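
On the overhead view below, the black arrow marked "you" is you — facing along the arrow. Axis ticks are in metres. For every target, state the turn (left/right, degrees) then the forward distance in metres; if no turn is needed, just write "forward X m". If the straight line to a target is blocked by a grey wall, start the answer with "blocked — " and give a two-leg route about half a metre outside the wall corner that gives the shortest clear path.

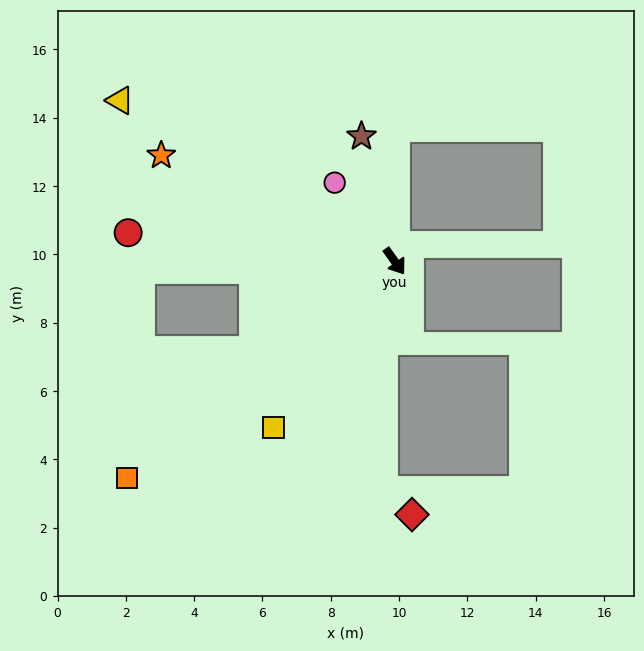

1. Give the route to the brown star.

turn left 159°, forward 3.8 m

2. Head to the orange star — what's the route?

turn right 150°, forward 7.5 m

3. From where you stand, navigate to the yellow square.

turn right 72°, forward 6.0 m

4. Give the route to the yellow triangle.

turn right 156°, forward 9.3 m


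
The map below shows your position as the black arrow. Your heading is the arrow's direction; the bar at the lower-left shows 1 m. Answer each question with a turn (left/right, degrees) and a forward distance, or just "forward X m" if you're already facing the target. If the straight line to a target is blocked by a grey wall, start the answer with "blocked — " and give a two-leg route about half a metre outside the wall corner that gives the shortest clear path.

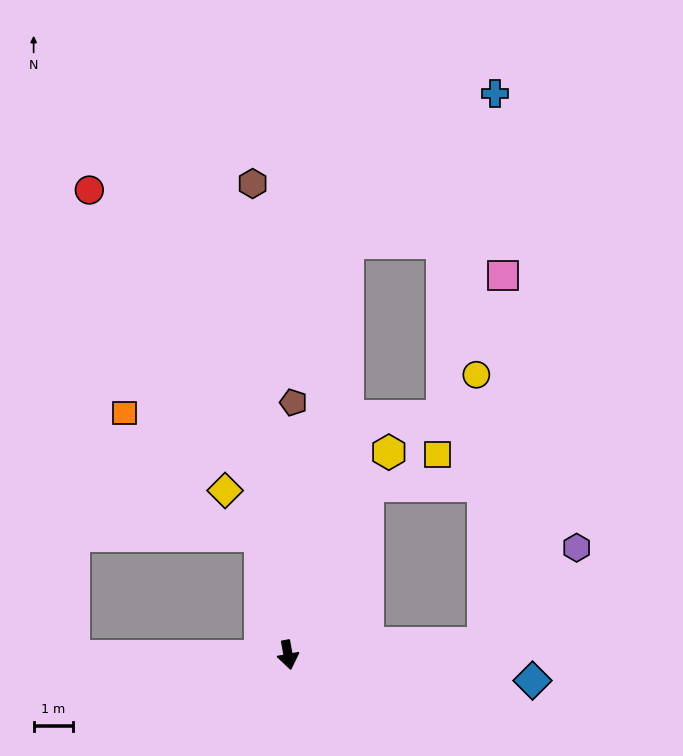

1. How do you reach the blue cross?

blocked — turn left 162°, forward 10.6 m, then turn right 37°, forward 5.4 m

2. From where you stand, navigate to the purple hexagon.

blocked — turn left 83°, forward 5.0 m, then turn left 42°, forward 3.4 m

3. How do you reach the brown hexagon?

turn left 174°, forward 12.1 m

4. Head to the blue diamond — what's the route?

turn left 74°, forward 6.3 m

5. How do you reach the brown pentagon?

turn left 168°, forward 6.4 m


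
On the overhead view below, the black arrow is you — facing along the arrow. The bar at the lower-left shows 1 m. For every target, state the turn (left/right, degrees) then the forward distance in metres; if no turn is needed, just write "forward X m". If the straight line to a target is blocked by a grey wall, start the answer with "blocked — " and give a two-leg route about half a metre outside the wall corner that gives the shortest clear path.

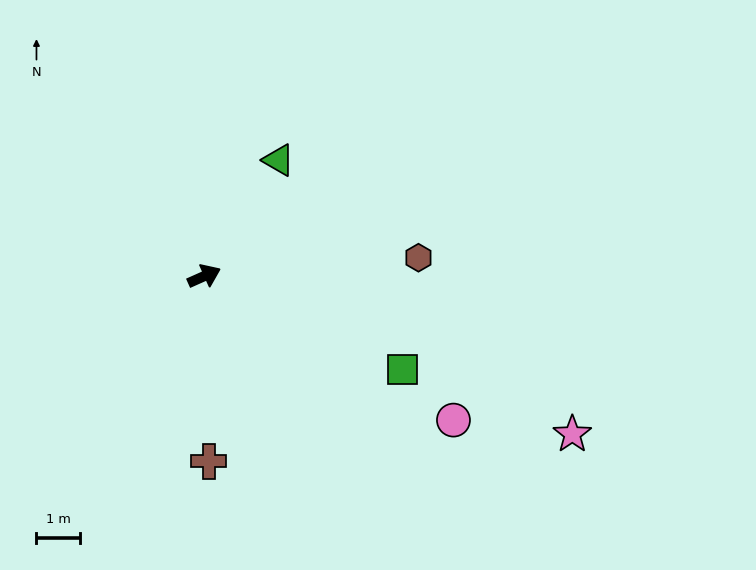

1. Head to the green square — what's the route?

turn right 49°, forward 5.0 m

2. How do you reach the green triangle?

turn left 33°, forward 3.2 m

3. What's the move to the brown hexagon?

turn right 19°, forward 4.9 m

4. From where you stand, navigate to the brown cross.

turn right 113°, forward 4.2 m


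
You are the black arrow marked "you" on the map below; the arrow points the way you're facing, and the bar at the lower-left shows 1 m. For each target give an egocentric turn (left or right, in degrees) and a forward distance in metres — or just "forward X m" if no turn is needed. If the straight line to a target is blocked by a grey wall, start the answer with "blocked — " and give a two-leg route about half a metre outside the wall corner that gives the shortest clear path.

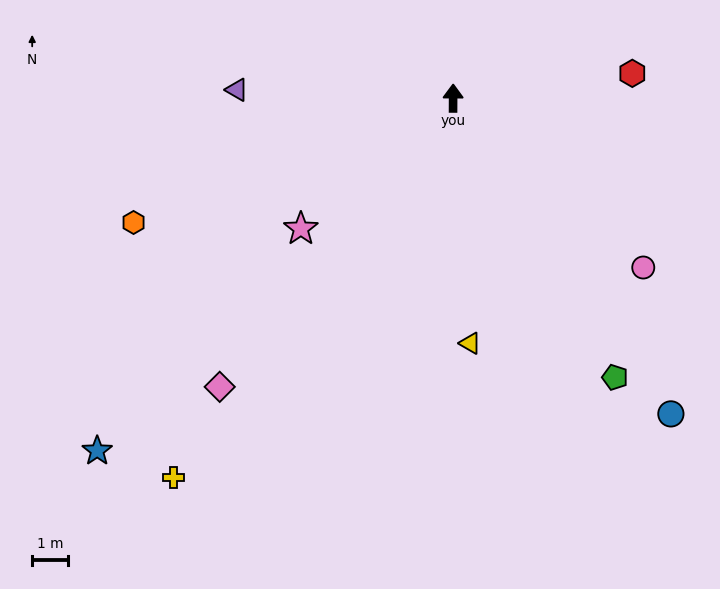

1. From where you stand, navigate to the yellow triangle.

turn right 176°, forward 6.9 m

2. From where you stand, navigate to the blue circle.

turn right 145°, forward 10.8 m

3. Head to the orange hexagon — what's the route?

turn left 112°, forward 9.7 m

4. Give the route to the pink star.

turn left 131°, forward 5.7 m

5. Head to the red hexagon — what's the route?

turn right 82°, forward 5.1 m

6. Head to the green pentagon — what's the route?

turn right 150°, forward 9.1 m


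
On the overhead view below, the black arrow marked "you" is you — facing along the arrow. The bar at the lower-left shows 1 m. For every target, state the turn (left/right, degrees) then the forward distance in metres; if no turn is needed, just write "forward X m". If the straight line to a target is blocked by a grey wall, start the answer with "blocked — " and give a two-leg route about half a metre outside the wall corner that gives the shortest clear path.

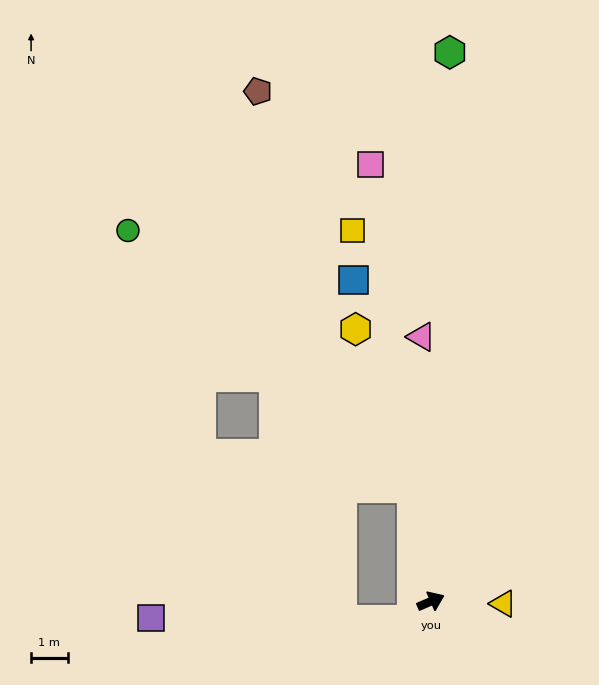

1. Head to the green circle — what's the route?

blocked — turn left 76°, forward 3.1 m, then turn left 38°, forward 10.5 m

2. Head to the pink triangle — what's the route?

turn left 69°, forward 7.2 m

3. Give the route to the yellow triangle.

turn right 25°, forward 2.0 m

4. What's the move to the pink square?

turn left 74°, forward 12.0 m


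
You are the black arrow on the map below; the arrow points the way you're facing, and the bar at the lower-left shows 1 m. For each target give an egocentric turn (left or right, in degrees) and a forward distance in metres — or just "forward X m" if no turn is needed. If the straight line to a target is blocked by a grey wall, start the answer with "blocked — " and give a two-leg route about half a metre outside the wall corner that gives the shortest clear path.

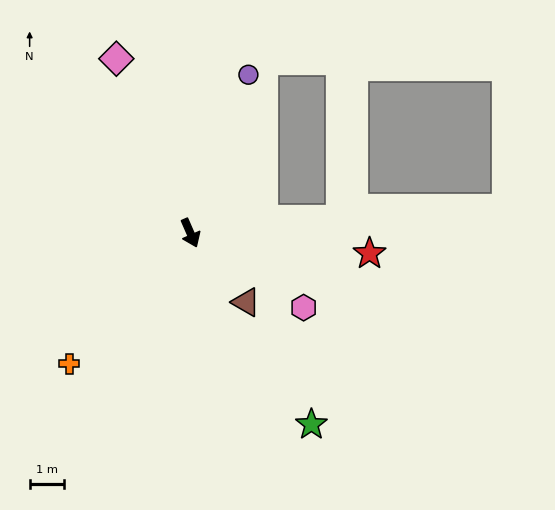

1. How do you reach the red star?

turn left 60°, forward 5.3 m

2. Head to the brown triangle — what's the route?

turn left 15°, forward 2.6 m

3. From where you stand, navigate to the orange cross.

turn right 66°, forward 5.2 m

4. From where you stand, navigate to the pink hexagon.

turn left 33°, forward 4.0 m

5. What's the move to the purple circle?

turn left 136°, forward 4.9 m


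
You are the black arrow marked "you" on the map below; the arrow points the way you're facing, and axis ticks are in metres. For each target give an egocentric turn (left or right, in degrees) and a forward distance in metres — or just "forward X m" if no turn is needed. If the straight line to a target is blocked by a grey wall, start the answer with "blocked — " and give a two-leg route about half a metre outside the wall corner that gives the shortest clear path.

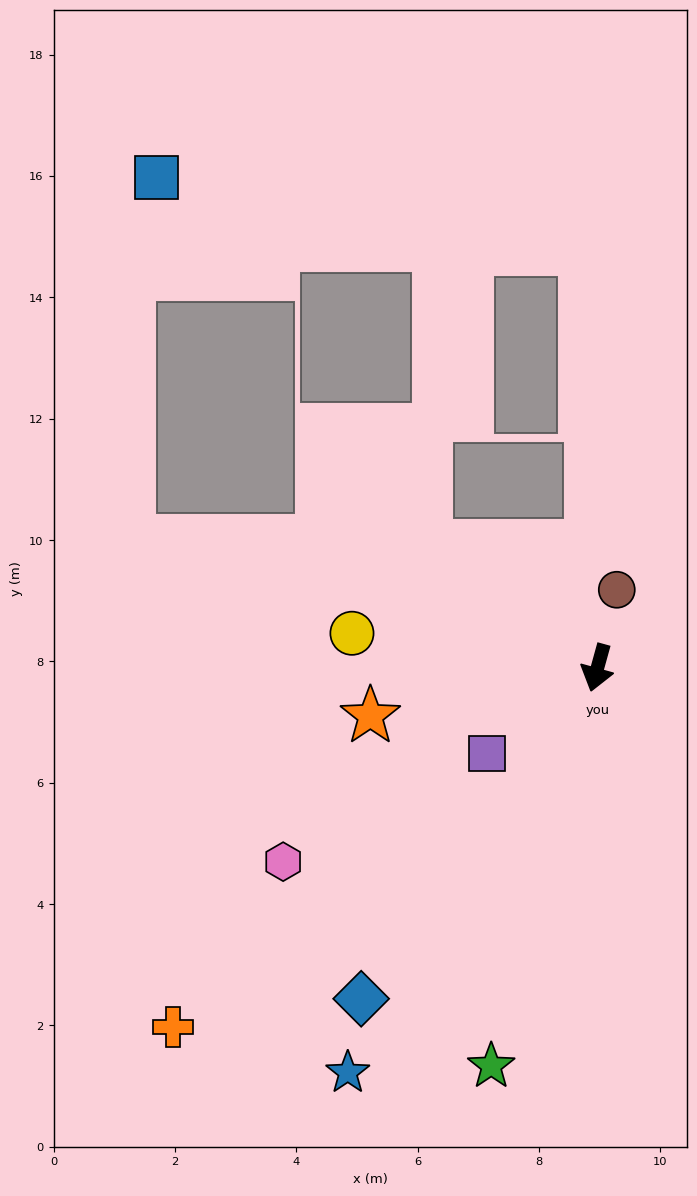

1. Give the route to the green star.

forward 6.8 m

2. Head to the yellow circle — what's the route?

turn right 83°, forward 4.1 m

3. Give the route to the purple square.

turn right 37°, forward 2.3 m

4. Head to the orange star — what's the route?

turn right 63°, forward 3.8 m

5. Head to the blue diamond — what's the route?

turn right 20°, forward 6.7 m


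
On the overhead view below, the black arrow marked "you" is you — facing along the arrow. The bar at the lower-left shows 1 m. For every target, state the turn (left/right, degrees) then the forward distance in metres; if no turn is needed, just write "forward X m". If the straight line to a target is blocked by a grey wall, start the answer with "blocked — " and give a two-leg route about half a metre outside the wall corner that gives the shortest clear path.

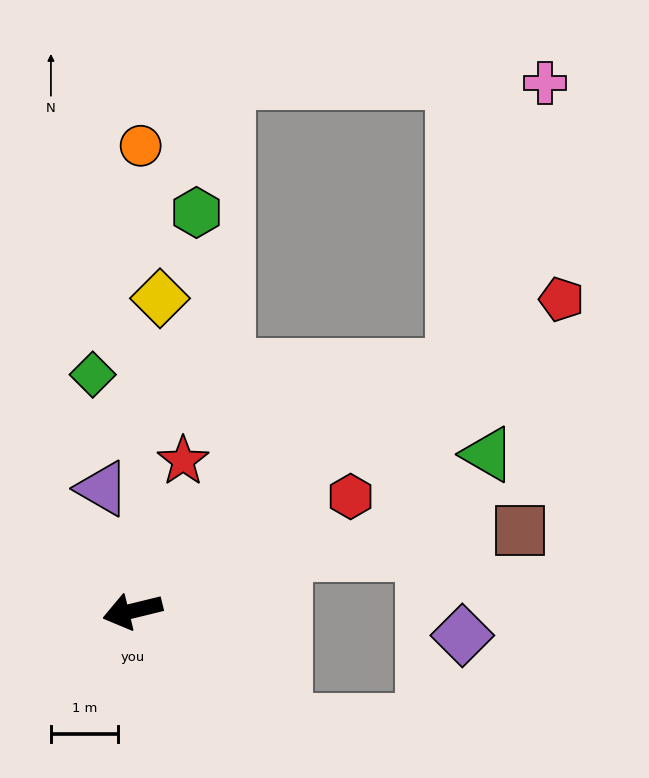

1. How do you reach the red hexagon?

turn right 166°, forward 3.7 m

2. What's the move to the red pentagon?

turn right 158°, forward 7.9 m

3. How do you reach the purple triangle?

turn right 90°, forward 1.9 m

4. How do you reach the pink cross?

blocked — turn right 157°, forward 6.0 m, then turn left 36°, forward 4.4 m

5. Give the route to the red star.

turn right 122°, forward 2.3 m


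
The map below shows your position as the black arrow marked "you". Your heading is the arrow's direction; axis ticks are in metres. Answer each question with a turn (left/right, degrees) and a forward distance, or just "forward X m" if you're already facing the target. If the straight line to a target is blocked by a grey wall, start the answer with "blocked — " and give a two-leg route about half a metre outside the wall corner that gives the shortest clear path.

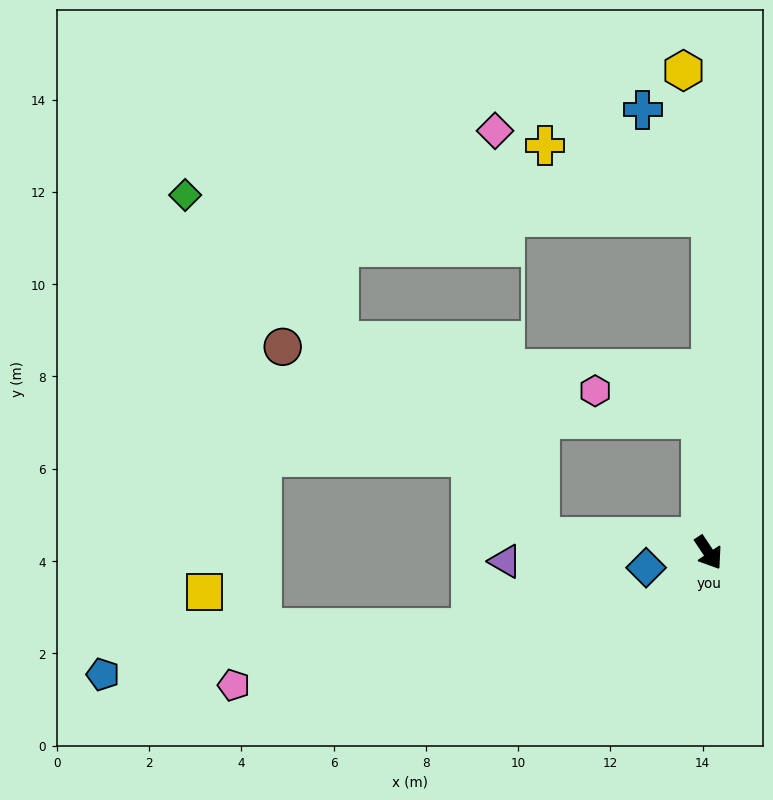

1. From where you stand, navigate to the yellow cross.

blocked — turn left 146°, forward 7.3 m, then turn left 67°, forward 3.9 m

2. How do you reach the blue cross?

blocked — turn left 146°, forward 7.3 m, then turn left 33°, forward 2.7 m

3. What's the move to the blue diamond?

turn right 110°, forward 1.4 m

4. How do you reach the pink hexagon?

blocked — turn left 150°, forward 2.9 m, then turn left 71°, forward 2.4 m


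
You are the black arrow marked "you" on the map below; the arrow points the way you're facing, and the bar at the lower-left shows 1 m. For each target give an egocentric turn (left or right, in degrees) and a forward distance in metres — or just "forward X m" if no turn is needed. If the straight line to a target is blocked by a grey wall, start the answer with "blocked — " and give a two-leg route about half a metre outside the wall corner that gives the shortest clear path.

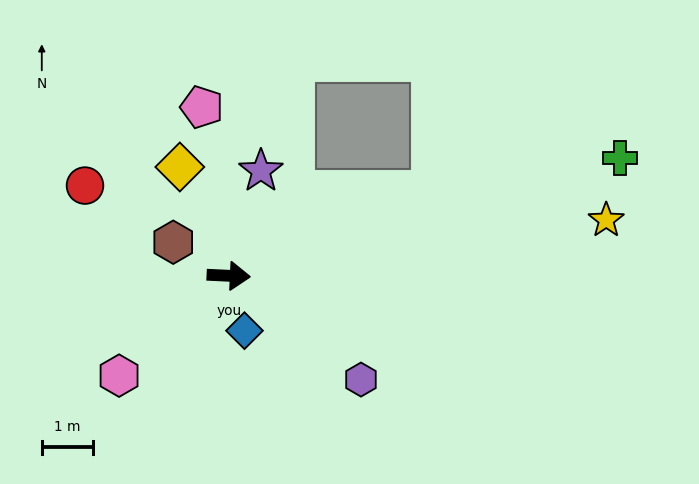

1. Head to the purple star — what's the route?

turn left 76°, forward 2.1 m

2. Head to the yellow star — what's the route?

turn left 11°, forward 7.4 m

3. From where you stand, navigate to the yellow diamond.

turn left 117°, forward 2.3 m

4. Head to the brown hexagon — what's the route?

turn left 152°, forward 1.3 m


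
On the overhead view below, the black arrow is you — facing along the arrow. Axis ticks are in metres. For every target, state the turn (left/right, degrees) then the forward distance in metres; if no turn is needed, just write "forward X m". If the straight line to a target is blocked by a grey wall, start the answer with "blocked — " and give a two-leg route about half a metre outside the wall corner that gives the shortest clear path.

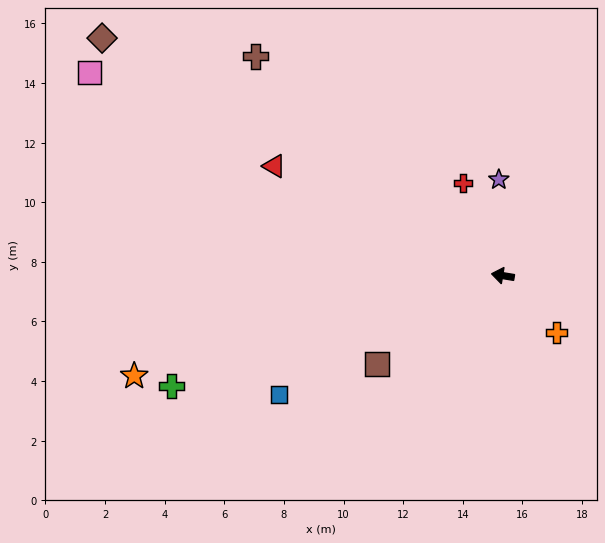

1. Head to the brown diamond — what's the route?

turn right 21°, forward 15.6 m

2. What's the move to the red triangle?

turn right 16°, forward 8.5 m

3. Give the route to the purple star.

turn right 78°, forward 3.2 m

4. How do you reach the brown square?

turn left 44°, forward 5.2 m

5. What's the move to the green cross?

turn left 28°, forward 11.7 m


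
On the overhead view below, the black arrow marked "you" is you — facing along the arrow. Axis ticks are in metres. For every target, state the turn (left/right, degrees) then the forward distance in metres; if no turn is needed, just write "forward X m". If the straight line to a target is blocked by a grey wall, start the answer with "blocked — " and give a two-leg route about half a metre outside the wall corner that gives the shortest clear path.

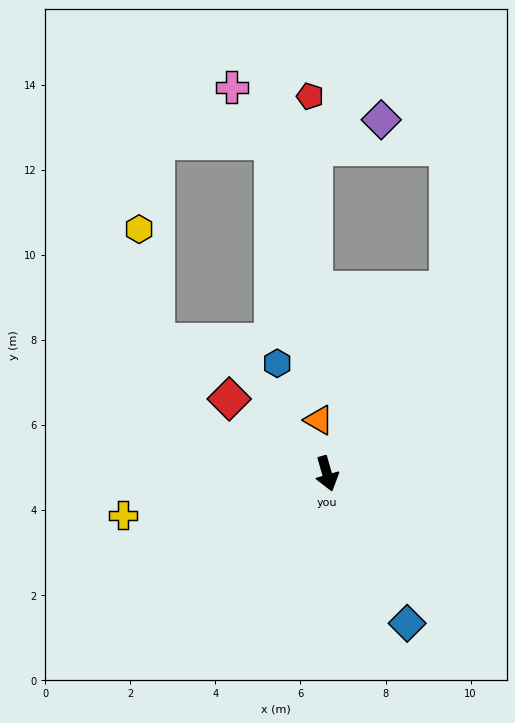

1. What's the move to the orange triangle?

turn left 173°, forward 1.3 m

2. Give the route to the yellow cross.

turn right 94°, forward 4.9 m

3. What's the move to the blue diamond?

turn left 12°, forward 4.0 m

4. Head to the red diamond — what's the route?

turn right 143°, forward 2.9 m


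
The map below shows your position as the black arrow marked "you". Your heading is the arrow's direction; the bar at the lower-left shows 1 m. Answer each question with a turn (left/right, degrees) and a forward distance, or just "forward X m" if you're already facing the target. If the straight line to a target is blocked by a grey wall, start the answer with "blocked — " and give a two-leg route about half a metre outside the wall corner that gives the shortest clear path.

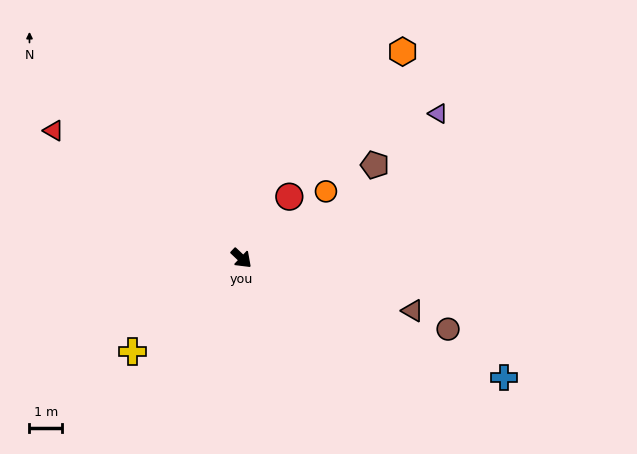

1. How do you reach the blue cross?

turn left 19°, forward 8.9 m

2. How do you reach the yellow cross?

turn right 96°, forward 4.4 m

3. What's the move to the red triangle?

turn right 171°, forward 7.0 m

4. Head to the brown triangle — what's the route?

turn left 26°, forward 5.5 m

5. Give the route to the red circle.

turn left 96°, forward 2.4 m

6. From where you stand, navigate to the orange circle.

turn left 82°, forward 3.3 m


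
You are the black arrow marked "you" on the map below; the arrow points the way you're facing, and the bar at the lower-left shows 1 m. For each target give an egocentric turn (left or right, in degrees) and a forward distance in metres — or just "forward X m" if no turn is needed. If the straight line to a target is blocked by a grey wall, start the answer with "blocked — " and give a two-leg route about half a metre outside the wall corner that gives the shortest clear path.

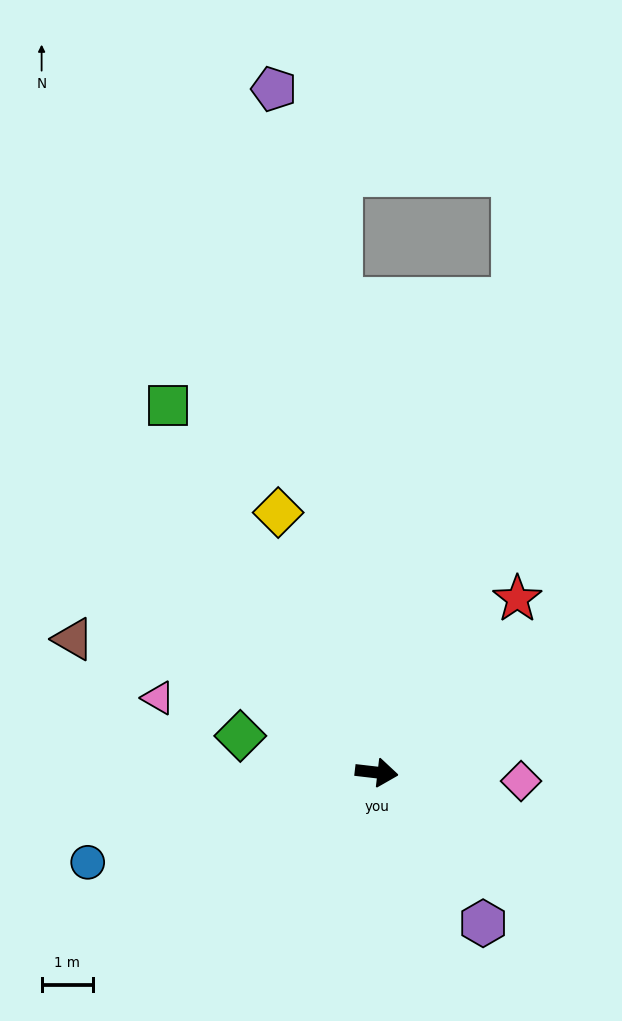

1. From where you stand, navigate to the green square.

turn left 126°, forward 8.2 m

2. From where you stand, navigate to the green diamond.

turn left 172°, forward 2.8 m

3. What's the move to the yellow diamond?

turn left 117°, forward 5.4 m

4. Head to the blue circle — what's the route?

turn right 156°, forward 5.9 m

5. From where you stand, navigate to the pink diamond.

turn left 3°, forward 2.8 m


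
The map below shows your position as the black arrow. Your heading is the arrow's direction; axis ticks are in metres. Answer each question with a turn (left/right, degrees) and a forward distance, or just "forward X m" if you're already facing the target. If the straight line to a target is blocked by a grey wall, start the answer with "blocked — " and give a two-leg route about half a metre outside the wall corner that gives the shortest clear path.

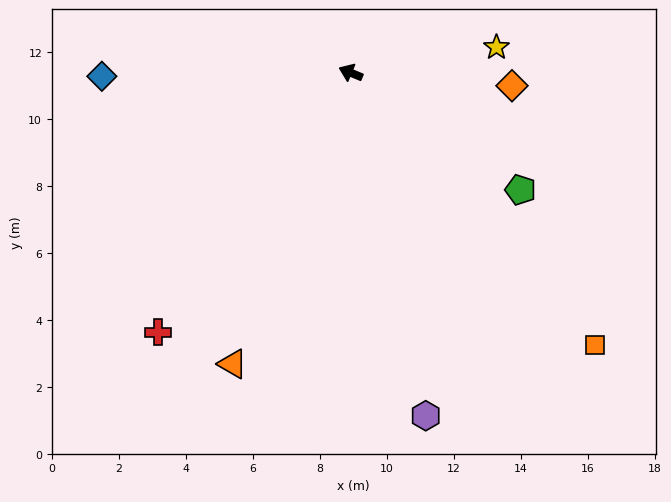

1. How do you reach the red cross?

turn left 76°, forward 9.6 m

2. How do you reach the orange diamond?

turn right 162°, forward 4.8 m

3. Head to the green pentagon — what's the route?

turn left 168°, forward 6.2 m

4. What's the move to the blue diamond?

turn left 23°, forward 7.4 m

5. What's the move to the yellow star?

turn right 148°, forward 4.4 m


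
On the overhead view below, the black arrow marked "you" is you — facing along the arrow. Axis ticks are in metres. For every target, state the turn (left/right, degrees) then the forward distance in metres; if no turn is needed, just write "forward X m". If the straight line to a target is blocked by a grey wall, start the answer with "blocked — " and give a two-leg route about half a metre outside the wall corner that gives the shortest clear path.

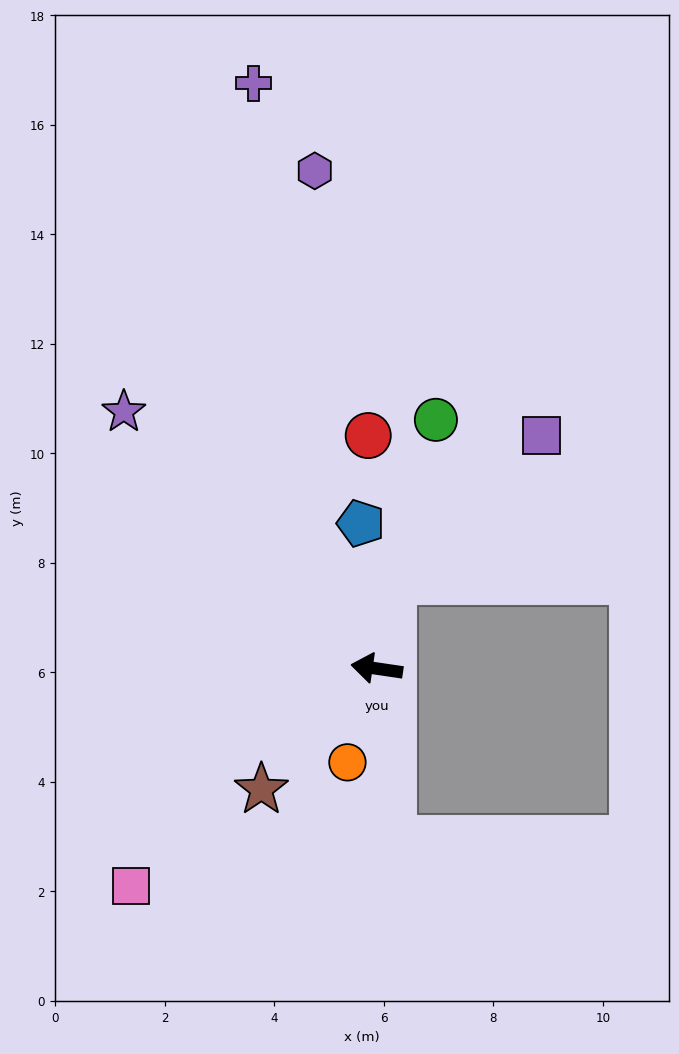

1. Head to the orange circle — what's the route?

turn left 81°, forward 1.8 m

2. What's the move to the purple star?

turn right 37°, forward 6.6 m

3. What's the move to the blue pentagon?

turn right 75°, forward 2.7 m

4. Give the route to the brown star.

turn left 55°, forward 3.1 m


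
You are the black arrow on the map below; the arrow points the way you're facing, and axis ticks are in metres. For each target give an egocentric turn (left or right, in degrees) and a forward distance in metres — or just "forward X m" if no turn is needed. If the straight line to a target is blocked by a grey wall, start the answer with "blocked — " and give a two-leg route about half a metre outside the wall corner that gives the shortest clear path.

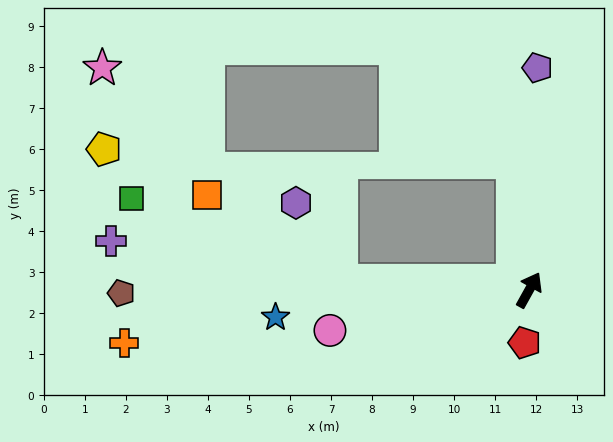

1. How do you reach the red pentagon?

turn right 156°, forward 1.3 m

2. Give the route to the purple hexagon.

blocked — turn left 117°, forward 4.6 m, then turn right 59°, forward 2.2 m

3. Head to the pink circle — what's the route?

turn left 131°, forward 5.0 m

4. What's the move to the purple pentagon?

turn left 27°, forward 5.4 m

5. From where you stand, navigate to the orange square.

blocked — turn left 117°, forward 4.6 m, then turn right 31°, forward 3.9 m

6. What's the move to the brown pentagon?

turn left 120°, forward 9.9 m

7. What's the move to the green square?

blocked — turn left 117°, forward 4.6 m, then turn right 20°, forward 5.5 m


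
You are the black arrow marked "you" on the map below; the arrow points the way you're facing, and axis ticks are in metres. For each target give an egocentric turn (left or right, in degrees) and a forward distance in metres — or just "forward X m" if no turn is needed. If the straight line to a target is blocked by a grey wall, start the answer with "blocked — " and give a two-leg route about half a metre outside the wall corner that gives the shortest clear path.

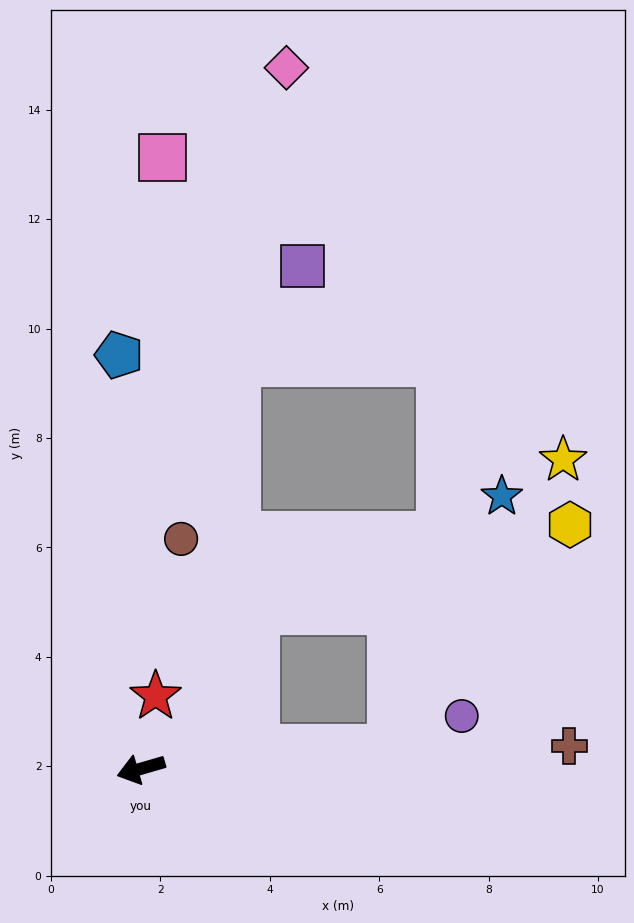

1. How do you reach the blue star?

blocked — turn left 169°, forward 4.6 m, then turn left 61°, forward 5.0 m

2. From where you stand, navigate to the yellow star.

blocked — turn left 169°, forward 4.6 m, then turn left 54°, forward 6.1 m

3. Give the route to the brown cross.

turn left 167°, forward 7.8 m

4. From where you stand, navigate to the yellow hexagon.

blocked — turn left 169°, forward 4.6 m, then turn left 46°, forward 5.2 m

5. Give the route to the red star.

turn right 118°, forward 1.4 m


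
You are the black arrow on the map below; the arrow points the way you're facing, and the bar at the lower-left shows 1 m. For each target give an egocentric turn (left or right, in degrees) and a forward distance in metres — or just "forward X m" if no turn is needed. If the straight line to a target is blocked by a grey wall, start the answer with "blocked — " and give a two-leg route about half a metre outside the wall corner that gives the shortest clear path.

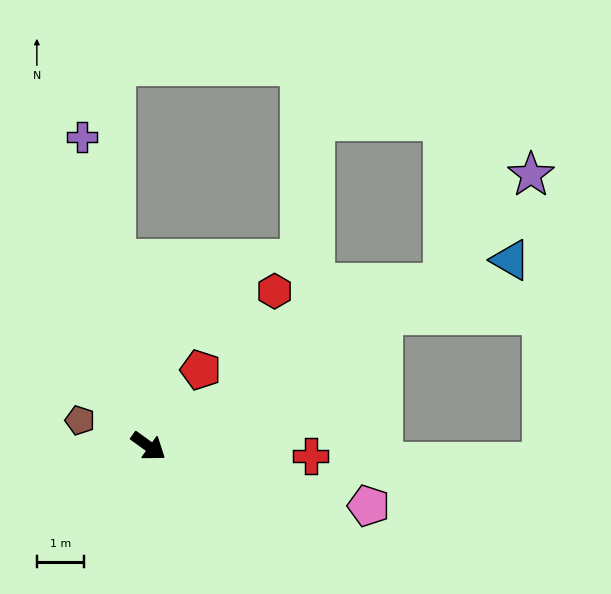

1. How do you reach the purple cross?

turn left 138°, forward 6.8 m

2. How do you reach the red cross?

turn left 32°, forward 3.5 m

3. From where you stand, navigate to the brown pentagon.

turn right 165°, forward 1.6 m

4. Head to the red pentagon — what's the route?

turn left 91°, forward 2.0 m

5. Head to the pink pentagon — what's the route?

turn left 21°, forward 4.9 m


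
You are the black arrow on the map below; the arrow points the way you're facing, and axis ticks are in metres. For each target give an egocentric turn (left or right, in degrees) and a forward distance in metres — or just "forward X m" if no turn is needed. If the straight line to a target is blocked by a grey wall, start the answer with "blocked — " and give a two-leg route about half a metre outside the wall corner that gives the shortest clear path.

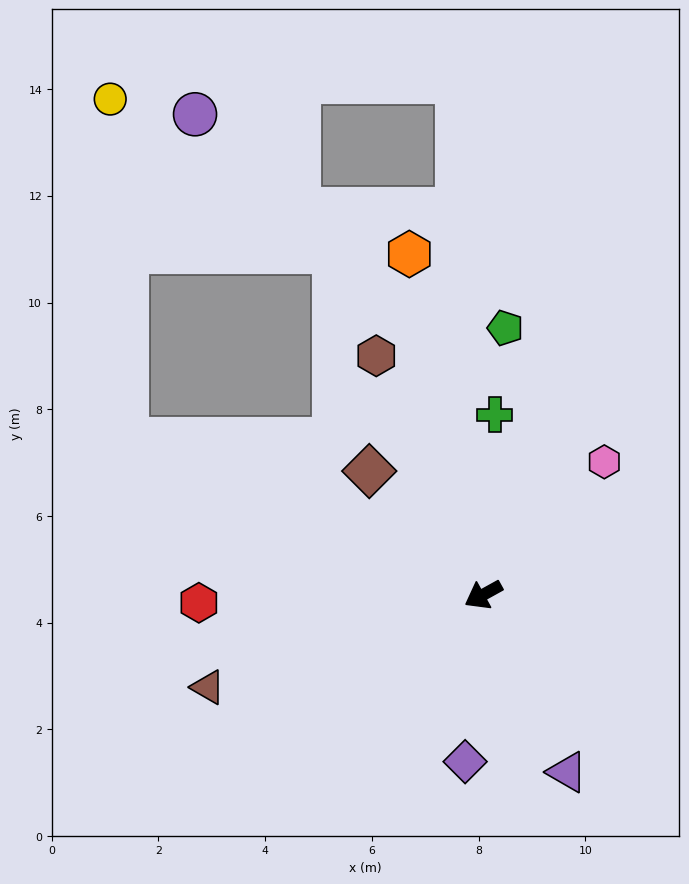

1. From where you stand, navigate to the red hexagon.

turn right 27°, forward 5.3 m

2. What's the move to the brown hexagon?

turn right 95°, forward 4.9 m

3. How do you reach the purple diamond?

turn left 55°, forward 3.1 m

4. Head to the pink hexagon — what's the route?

turn right 161°, forward 3.4 m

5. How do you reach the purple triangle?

turn left 86°, forward 3.7 m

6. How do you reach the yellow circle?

blocked — turn right 52°, forward 7.3 m, then turn right 64°, forward 6.4 m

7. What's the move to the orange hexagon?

turn right 107°, forward 6.5 m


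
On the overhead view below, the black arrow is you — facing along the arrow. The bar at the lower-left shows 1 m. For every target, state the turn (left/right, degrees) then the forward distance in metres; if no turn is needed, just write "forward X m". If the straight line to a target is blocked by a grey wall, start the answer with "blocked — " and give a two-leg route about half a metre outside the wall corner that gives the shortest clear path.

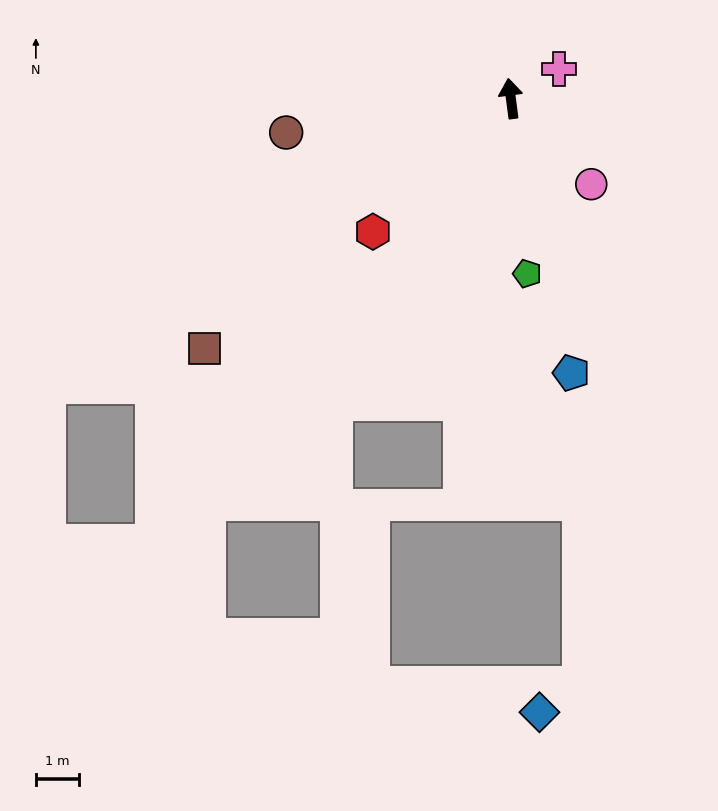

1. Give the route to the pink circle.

turn right 144°, forward 2.7 m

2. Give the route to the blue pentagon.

turn right 175°, forward 6.6 m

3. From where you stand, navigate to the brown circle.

turn left 91°, forward 5.3 m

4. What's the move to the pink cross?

turn right 66°, forward 1.3 m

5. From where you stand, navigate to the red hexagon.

turn left 127°, forward 4.5 m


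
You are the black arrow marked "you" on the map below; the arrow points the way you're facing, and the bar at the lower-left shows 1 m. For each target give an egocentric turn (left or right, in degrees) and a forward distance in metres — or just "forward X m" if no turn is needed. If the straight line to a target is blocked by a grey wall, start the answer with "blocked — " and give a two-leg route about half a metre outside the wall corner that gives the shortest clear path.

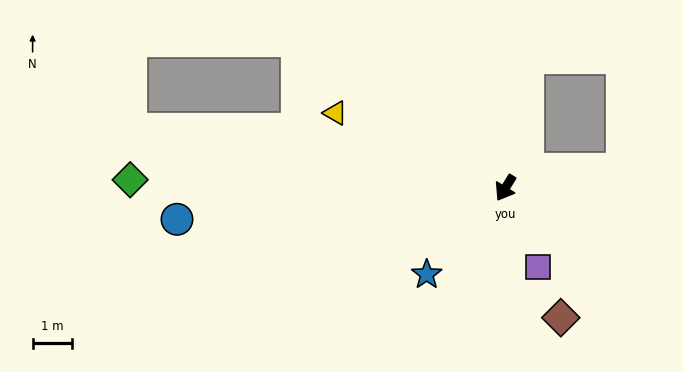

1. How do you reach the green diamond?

turn right 60°, forward 9.6 m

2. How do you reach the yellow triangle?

turn right 82°, forward 4.8 m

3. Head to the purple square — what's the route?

turn left 54°, forward 2.2 m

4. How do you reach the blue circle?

turn right 53°, forward 8.5 m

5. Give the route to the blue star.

turn right 11°, forward 3.0 m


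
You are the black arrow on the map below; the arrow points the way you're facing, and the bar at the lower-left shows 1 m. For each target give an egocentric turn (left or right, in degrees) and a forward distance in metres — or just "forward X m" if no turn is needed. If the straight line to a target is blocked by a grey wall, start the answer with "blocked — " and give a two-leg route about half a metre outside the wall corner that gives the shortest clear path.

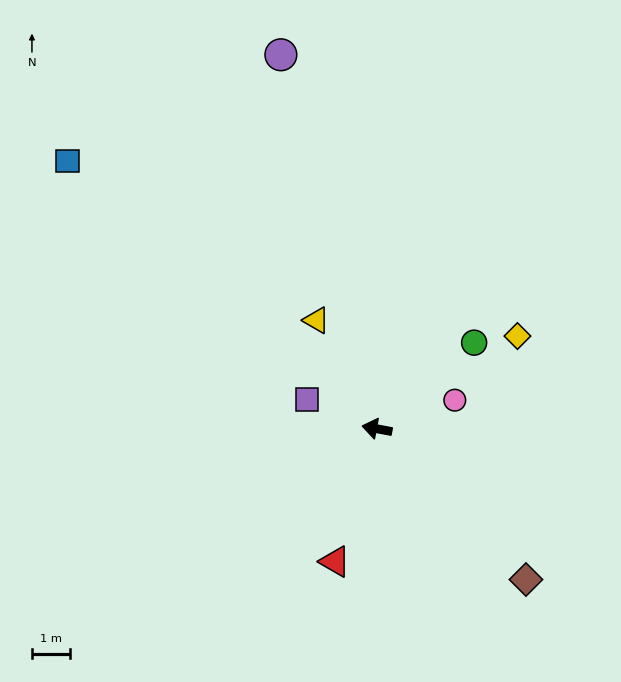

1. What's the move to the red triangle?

turn left 83°, forward 3.7 m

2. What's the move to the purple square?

turn right 12°, forward 2.0 m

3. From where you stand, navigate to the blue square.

turn right 30°, forward 10.8 m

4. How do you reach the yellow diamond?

turn right 136°, forward 4.4 m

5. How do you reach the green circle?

turn right 128°, forward 3.4 m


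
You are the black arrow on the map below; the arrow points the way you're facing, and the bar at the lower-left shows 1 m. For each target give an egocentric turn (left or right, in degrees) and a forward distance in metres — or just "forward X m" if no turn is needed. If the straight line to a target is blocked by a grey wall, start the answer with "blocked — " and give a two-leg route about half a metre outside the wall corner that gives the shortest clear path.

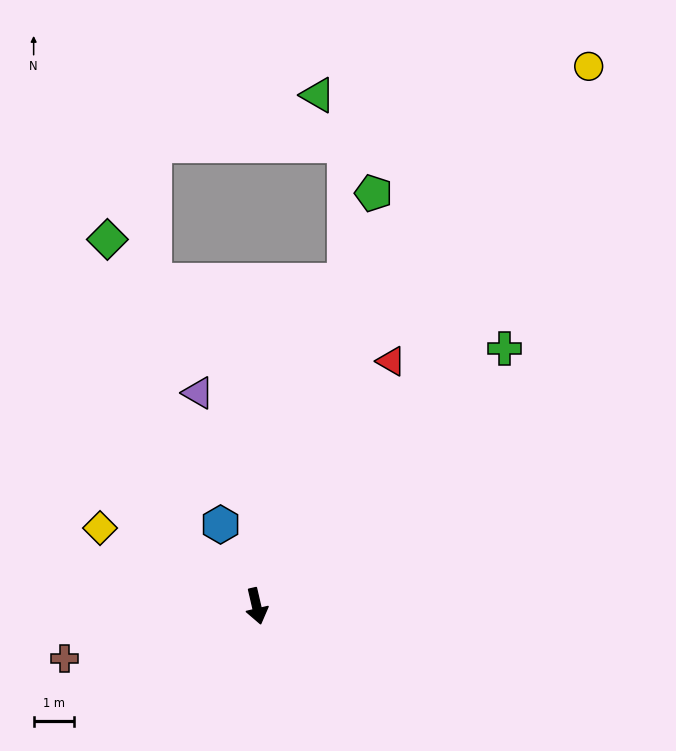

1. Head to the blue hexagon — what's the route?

turn right 169°, forward 2.2 m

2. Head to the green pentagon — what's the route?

turn left 151°, forward 10.5 m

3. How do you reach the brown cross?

turn right 88°, forward 4.9 m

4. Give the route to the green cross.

turn left 123°, forward 8.8 m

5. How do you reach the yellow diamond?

turn right 130°, forward 4.3 m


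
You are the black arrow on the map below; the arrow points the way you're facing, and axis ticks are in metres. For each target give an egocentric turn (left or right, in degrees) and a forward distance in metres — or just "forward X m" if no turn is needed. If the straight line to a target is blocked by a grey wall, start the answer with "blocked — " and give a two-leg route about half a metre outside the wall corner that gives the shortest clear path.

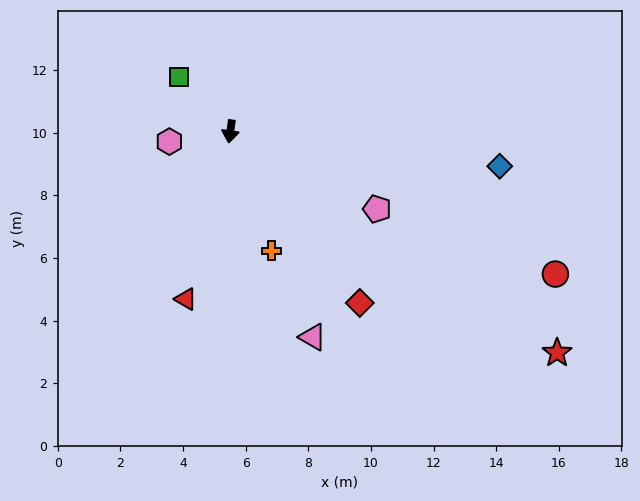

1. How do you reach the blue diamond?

turn left 91°, forward 8.7 m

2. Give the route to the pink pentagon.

turn left 70°, forward 5.3 m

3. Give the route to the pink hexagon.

turn right 73°, forward 2.0 m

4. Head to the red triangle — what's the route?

turn right 7°, forward 5.5 m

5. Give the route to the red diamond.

turn left 45°, forward 6.9 m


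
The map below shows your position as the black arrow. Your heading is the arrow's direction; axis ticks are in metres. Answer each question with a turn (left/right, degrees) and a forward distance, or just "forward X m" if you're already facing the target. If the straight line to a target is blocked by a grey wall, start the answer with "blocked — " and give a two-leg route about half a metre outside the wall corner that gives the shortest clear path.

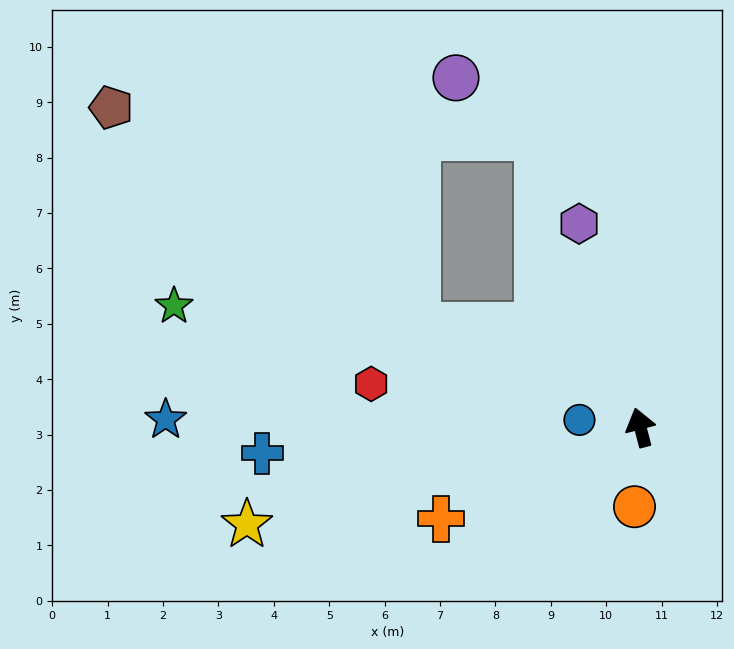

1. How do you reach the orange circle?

turn left 161°, forward 1.4 m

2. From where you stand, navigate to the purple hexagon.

turn left 2°, forward 3.8 m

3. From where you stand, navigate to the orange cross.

turn left 100°, forward 4.0 m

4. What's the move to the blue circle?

turn left 68°, forward 1.1 m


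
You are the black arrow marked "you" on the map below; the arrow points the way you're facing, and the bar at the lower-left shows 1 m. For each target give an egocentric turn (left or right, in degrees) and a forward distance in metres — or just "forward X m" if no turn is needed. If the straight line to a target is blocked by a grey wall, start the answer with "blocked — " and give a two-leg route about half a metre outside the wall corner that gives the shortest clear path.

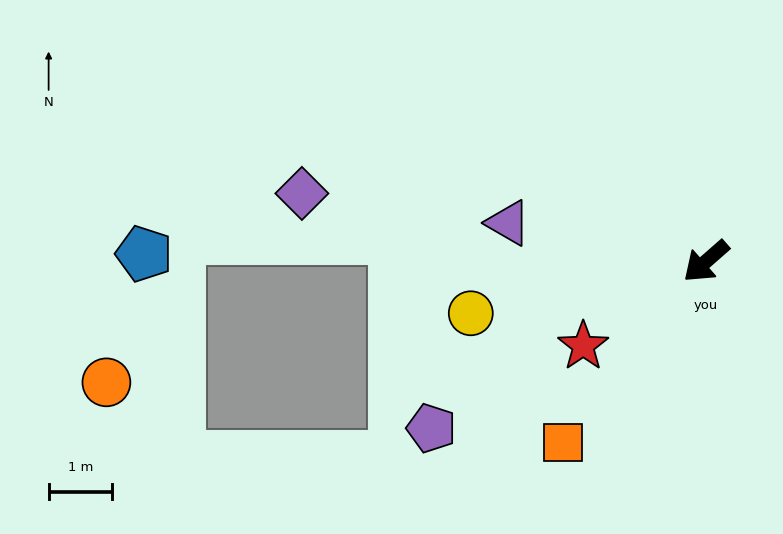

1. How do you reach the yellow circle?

turn right 29°, forward 3.8 m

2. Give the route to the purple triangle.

turn right 52°, forward 3.2 m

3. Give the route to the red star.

turn right 7°, forward 2.3 m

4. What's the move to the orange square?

turn left 10°, forward 3.6 m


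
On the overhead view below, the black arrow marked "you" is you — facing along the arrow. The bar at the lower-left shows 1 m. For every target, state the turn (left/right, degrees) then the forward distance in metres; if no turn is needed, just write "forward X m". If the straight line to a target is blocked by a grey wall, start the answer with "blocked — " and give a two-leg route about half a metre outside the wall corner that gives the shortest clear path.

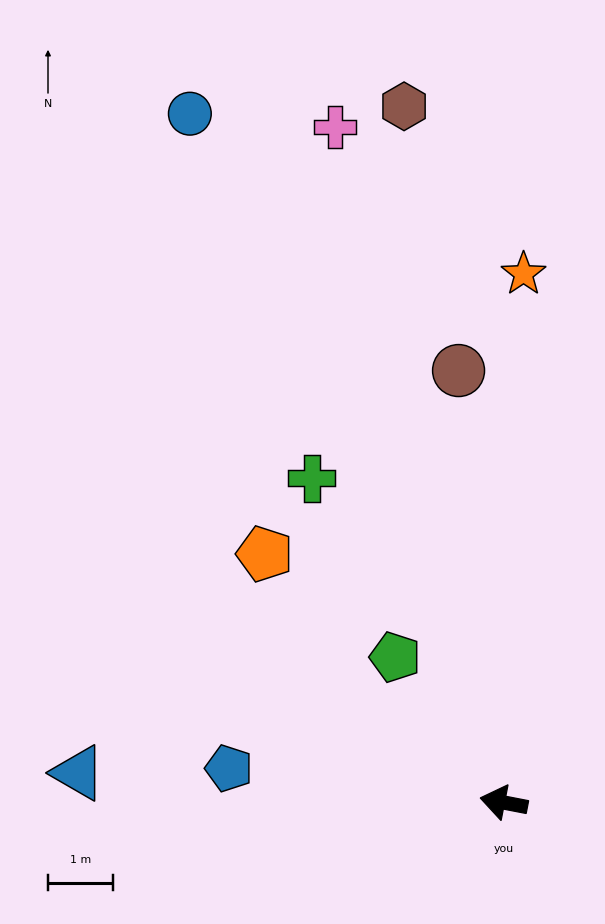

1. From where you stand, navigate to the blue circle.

turn right 55°, forward 11.6 m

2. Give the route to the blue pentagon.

turn left 4°, forward 4.2 m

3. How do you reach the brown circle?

turn right 73°, forward 6.7 m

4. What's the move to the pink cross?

turn right 65°, forward 10.7 m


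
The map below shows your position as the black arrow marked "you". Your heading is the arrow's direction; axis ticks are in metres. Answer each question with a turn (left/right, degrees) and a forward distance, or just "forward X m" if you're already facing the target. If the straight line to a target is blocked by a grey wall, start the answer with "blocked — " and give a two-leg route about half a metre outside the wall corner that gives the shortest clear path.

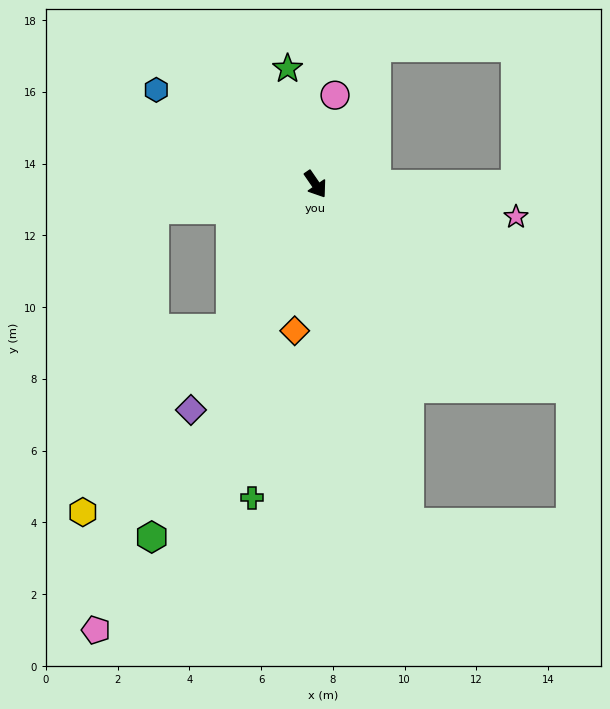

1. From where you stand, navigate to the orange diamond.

turn right 43°, forward 4.1 m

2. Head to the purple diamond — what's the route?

turn right 63°, forward 7.2 m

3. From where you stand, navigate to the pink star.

turn left 46°, forward 5.7 m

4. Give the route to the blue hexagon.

turn right 155°, forward 5.2 m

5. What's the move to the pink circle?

turn left 133°, forward 2.5 m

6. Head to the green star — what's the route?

turn left 159°, forward 3.3 m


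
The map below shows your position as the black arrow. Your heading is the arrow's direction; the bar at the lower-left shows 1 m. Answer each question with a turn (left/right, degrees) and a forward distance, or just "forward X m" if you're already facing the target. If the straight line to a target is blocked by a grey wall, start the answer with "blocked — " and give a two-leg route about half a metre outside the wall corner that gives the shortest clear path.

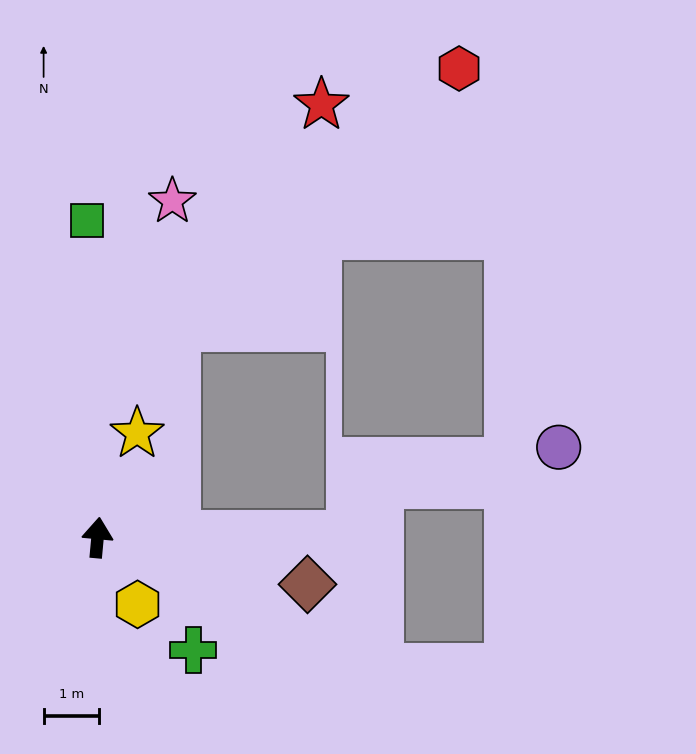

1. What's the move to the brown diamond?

turn right 97°, forward 3.9 m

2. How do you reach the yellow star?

turn right 16°, forward 2.0 m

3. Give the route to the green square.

turn left 7°, forward 5.7 m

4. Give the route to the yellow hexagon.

turn right 144°, forward 1.4 m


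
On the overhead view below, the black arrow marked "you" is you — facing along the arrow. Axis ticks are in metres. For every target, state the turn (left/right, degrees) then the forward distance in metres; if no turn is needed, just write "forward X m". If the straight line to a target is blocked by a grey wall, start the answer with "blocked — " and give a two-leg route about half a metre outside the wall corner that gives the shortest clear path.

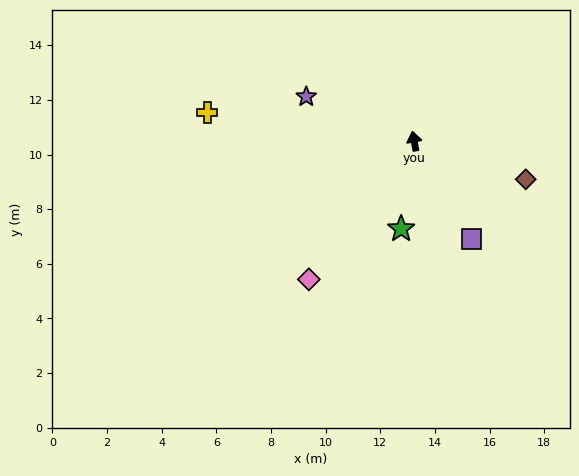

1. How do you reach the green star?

turn left 161°, forward 3.2 m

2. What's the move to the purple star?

turn left 57°, forward 4.3 m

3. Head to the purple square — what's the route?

turn right 160°, forward 4.1 m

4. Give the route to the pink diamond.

turn left 132°, forward 6.4 m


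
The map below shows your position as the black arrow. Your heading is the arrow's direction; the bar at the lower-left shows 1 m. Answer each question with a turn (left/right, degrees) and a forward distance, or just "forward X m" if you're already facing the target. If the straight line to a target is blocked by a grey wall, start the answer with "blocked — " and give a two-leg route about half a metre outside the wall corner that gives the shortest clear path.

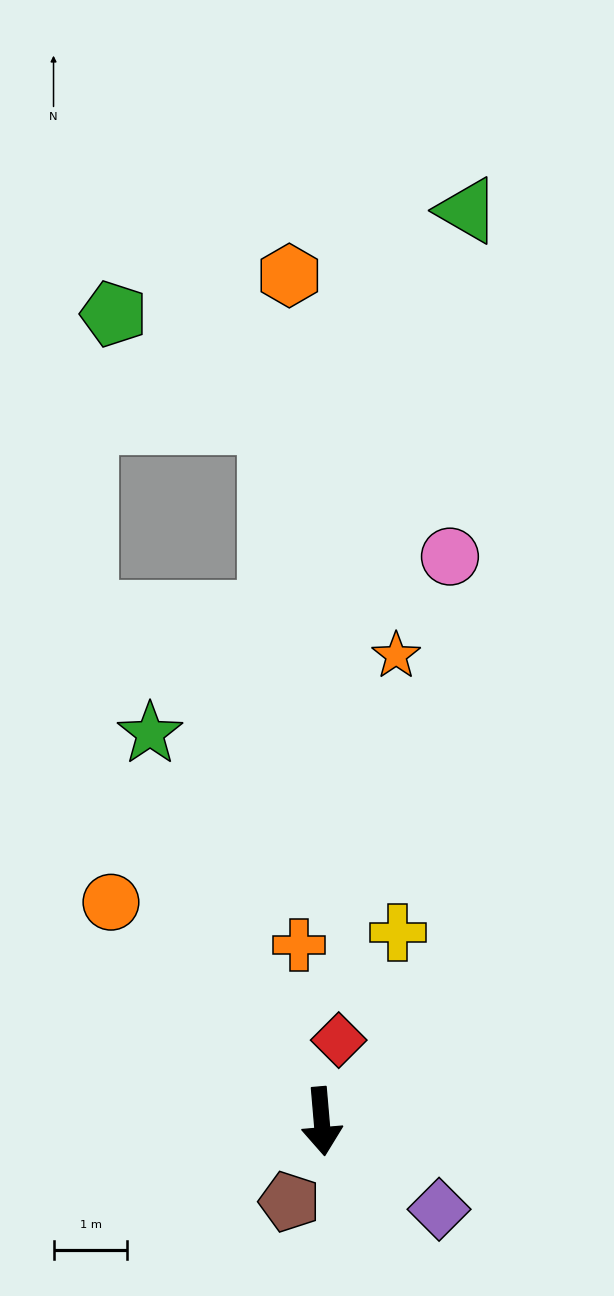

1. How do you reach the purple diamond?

turn left 48°, forward 2.0 m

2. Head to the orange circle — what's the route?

turn right 141°, forward 4.1 m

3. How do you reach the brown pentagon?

turn right 27°, forward 1.2 m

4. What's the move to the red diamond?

turn left 163°, forward 1.1 m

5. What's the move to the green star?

turn right 161°, forward 5.7 m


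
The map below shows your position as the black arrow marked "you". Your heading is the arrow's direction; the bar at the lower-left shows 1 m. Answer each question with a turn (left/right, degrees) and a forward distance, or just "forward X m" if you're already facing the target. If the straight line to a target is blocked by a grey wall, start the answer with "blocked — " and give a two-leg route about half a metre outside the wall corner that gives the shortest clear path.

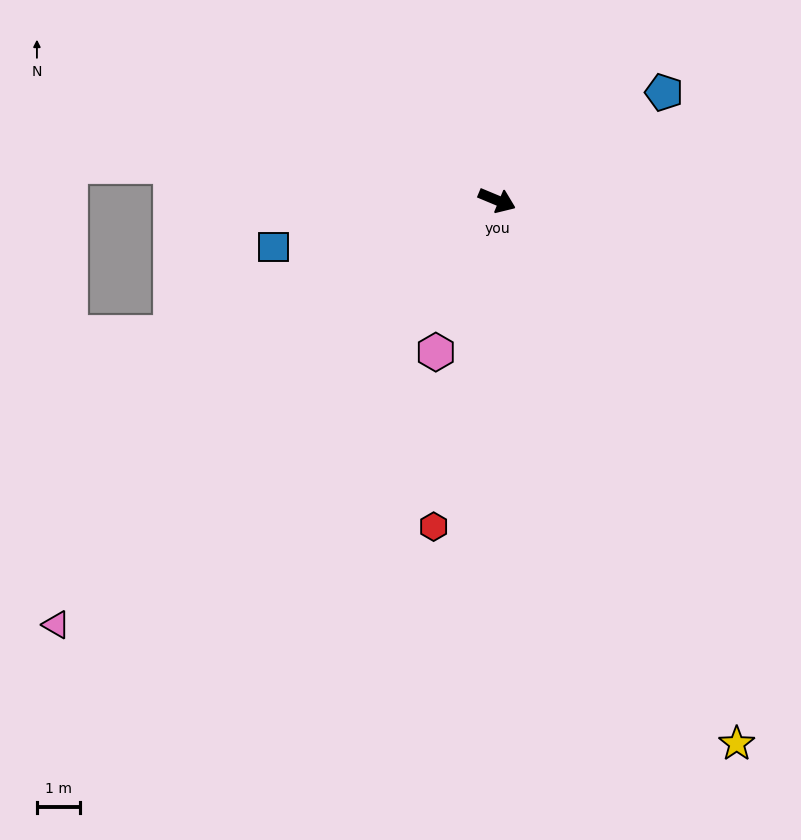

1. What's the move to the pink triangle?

turn right 113°, forward 14.3 m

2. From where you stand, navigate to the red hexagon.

turn right 78°, forward 7.8 m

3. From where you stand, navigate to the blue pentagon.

turn left 56°, forward 4.6 m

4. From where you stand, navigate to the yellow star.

turn right 44°, forward 13.8 m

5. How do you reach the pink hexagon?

turn right 89°, forward 3.8 m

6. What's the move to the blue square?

turn right 146°, forward 5.3 m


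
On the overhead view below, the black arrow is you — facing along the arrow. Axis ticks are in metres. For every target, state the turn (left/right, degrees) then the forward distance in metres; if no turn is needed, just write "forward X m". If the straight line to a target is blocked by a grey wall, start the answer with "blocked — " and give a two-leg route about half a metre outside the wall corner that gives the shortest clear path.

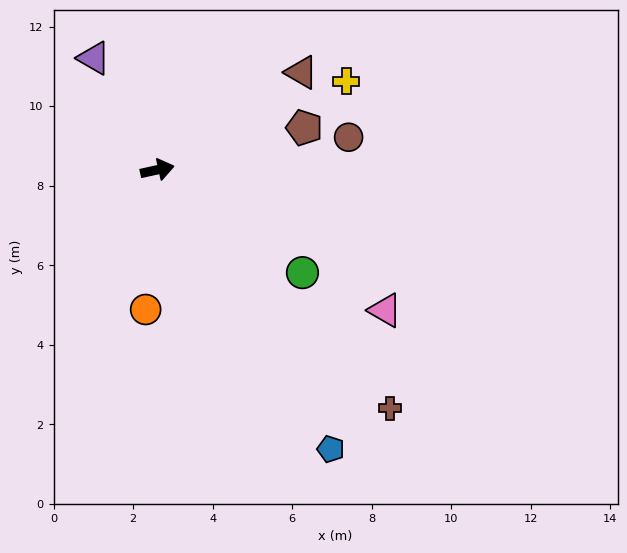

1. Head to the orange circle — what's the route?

turn right 107°, forward 3.5 m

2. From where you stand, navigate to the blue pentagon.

turn right 71°, forward 8.3 m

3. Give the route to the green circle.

turn right 48°, forward 4.5 m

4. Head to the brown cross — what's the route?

turn right 58°, forward 8.4 m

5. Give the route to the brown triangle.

turn left 22°, forward 4.4 m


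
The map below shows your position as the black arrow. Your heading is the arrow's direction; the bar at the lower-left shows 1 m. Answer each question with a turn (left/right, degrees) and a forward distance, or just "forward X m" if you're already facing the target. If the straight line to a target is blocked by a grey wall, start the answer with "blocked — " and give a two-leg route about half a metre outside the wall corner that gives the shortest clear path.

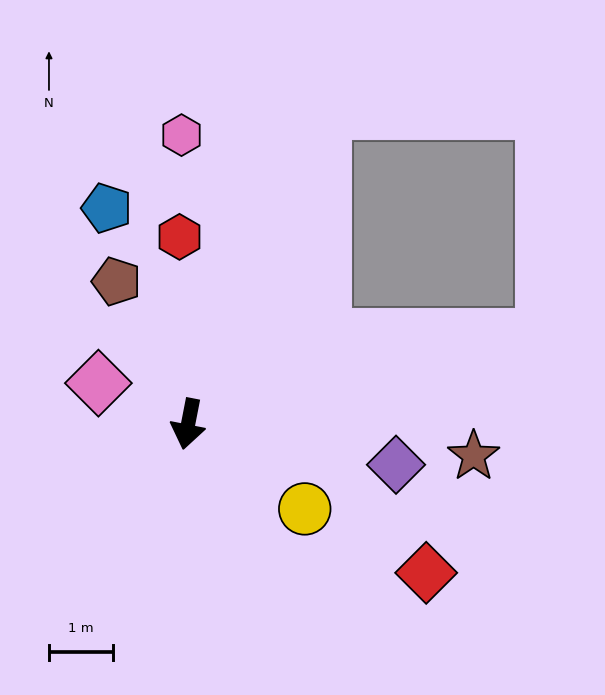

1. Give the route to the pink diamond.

turn right 103°, forward 1.5 m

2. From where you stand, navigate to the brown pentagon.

turn right 142°, forward 2.5 m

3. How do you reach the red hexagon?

turn right 166°, forward 2.9 m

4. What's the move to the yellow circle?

turn left 65°, forward 2.3 m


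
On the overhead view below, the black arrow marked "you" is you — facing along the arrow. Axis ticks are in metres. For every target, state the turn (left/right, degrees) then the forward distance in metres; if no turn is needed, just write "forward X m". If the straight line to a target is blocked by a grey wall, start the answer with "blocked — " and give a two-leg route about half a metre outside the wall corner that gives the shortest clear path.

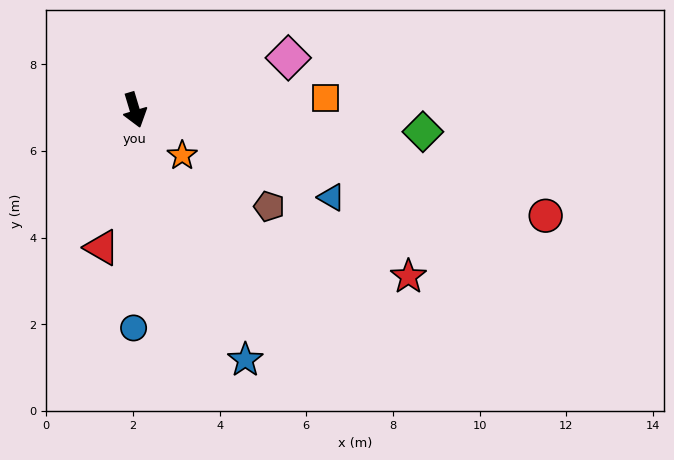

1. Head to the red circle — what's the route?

turn left 59°, forward 9.8 m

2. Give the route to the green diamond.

turn left 69°, forward 6.7 m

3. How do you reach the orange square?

turn left 77°, forward 4.4 m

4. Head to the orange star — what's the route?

turn left 29°, forward 1.5 m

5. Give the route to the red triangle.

turn right 30°, forward 3.3 m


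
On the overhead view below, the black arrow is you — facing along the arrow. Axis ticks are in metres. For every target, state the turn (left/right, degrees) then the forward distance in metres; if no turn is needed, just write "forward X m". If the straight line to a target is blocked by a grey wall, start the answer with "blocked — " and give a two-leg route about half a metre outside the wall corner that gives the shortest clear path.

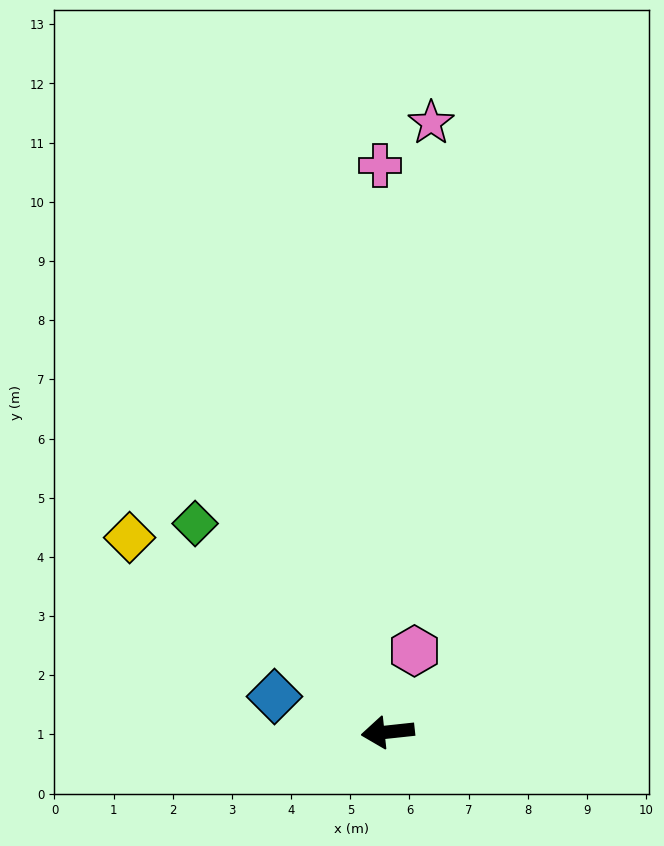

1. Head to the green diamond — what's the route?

turn right 53°, forward 4.8 m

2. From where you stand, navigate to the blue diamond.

turn right 24°, forward 2.0 m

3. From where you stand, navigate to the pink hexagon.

turn right 114°, forward 1.4 m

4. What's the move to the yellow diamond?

turn right 43°, forward 5.5 m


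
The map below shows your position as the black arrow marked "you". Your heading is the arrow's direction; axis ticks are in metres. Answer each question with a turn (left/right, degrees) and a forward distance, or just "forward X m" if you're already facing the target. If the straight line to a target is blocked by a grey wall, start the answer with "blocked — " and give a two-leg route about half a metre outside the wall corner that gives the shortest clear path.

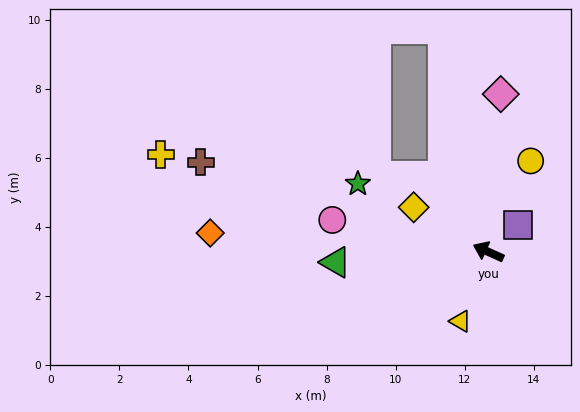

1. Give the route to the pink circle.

turn left 13°, forward 4.6 m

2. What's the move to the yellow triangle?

turn left 92°, forward 2.2 m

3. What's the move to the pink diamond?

turn right 70°, forward 4.6 m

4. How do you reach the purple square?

turn right 114°, forward 1.2 m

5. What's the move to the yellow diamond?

turn right 6°, forward 2.5 m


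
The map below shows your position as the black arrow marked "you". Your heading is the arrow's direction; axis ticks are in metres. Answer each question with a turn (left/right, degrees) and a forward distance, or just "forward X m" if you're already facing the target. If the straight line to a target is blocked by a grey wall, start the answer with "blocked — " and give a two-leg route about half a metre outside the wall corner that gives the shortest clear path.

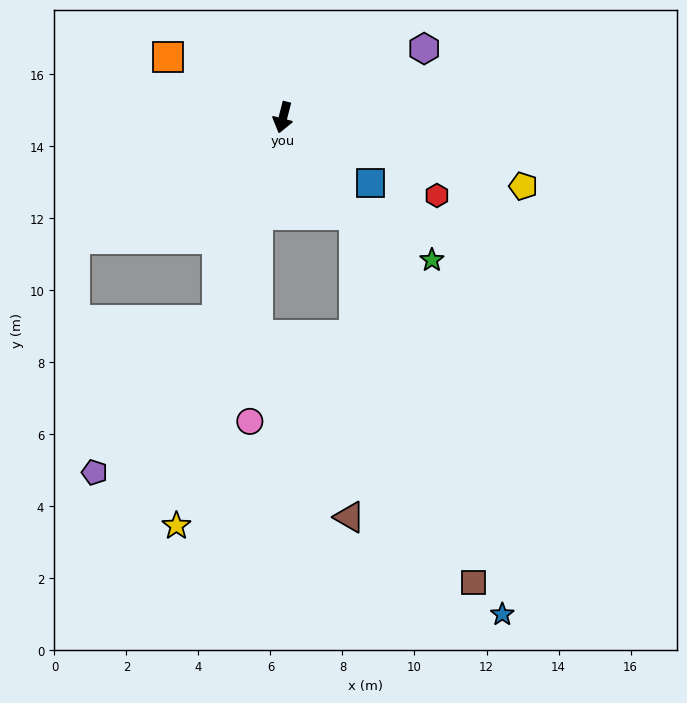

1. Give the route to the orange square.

turn right 103°, forward 3.6 m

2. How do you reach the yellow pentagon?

turn left 88°, forward 6.9 m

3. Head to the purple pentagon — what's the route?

blocked — turn right 4°, forward 5.9 m, then turn right 20°, forward 5.4 m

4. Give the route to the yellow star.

forward 11.7 m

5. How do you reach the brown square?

blocked — turn left 50°, forward 3.4 m, then turn right 18°, forward 10.7 m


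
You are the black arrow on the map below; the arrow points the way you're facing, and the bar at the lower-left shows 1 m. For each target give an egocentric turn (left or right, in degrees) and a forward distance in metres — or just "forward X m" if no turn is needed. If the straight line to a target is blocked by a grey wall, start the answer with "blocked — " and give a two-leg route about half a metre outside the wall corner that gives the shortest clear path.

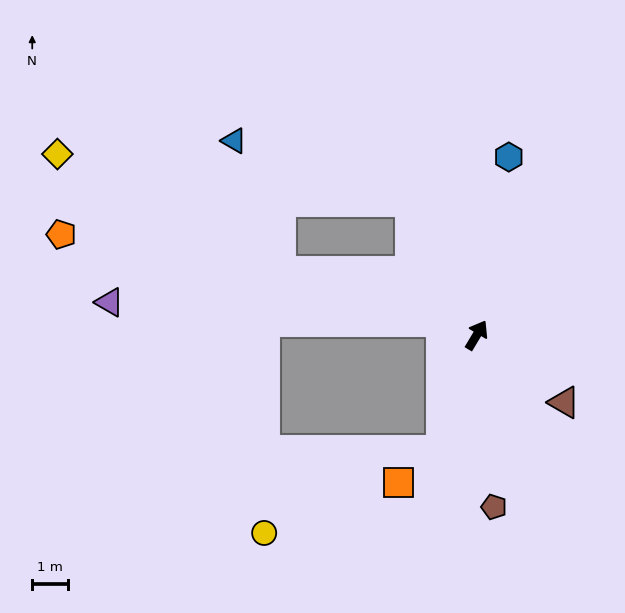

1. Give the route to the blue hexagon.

turn left 21°, forward 5.0 m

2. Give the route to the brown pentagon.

turn right 143°, forward 4.8 m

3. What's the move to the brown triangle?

turn right 97°, forward 3.1 m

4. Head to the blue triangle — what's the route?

blocked — turn left 57°, forward 4.1 m, then turn left 45°, forward 5.2 m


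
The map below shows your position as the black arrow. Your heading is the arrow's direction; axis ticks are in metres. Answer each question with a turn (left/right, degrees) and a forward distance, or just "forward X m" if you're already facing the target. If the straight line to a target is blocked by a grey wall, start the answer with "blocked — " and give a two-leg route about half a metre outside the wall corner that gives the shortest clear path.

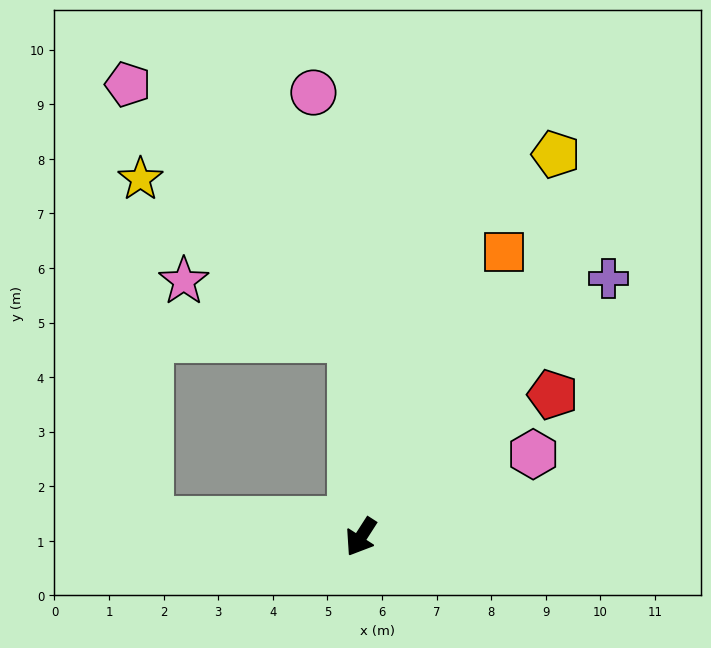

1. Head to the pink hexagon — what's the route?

turn left 148°, forward 3.5 m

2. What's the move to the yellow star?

blocked — turn right 144°, forward 3.6 m, then turn left 49°, forward 4.8 m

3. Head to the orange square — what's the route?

turn right 174°, forward 5.8 m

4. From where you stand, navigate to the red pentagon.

turn left 159°, forward 4.4 m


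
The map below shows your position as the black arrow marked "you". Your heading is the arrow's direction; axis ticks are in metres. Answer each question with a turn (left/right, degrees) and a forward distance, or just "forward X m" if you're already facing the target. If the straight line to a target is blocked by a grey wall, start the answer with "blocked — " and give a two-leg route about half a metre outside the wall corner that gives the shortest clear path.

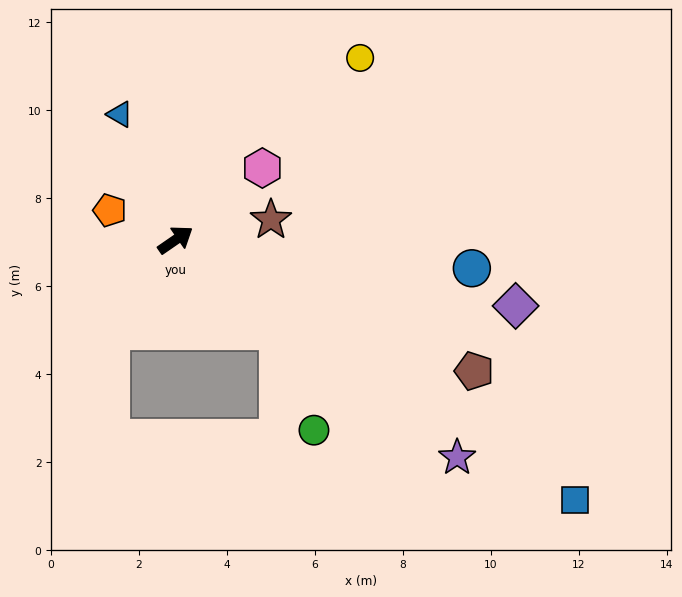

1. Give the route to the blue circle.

turn right 40°, forward 6.8 m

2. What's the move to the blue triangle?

turn left 79°, forward 3.1 m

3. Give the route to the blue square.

turn right 68°, forward 10.8 m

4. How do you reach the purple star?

turn right 72°, forward 8.1 m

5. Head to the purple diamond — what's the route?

turn right 46°, forward 7.9 m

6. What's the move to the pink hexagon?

turn left 5°, forward 2.6 m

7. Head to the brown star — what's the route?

turn right 23°, forward 2.2 m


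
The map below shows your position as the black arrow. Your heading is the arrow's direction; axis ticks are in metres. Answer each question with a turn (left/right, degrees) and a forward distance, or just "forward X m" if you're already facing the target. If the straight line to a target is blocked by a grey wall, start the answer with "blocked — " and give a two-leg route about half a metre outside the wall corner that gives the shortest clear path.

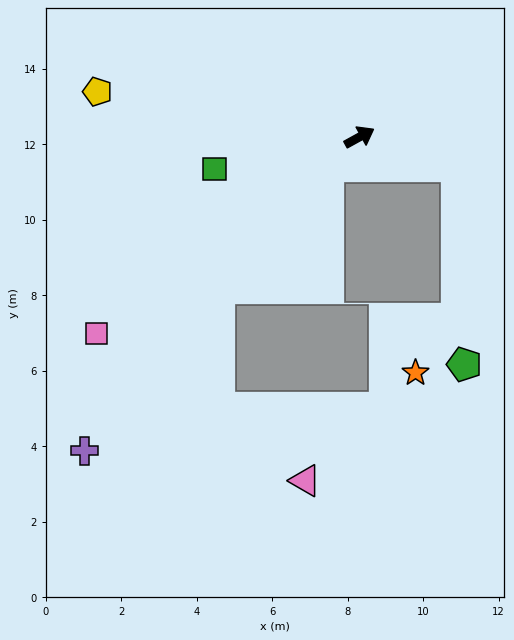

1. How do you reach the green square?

turn left 164°, forward 3.9 m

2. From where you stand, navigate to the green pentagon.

blocked — turn right 46°, forward 2.7 m, then turn right 71°, forward 5.2 m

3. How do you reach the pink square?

turn right 172°, forward 8.7 m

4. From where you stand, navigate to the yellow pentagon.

turn left 141°, forward 7.0 m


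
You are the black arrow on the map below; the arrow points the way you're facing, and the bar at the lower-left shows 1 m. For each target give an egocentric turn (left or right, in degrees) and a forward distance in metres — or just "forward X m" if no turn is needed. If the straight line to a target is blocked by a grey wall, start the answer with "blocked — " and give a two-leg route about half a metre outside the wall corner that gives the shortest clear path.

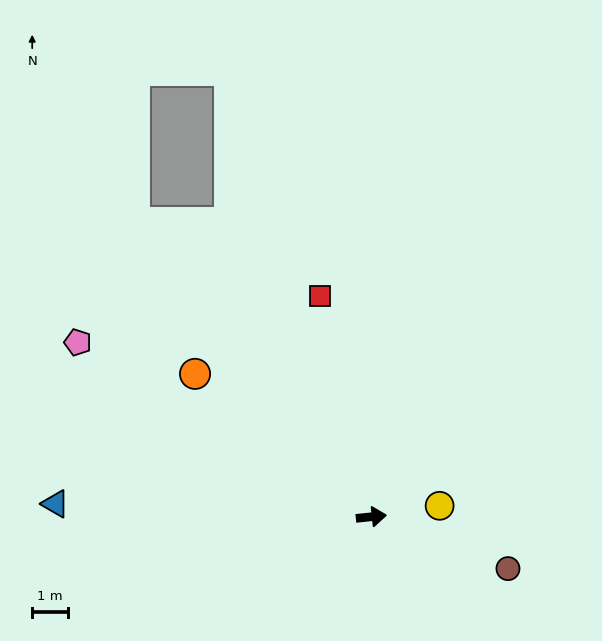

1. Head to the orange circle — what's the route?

turn left 135°, forward 6.3 m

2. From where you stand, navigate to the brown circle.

turn right 27°, forward 4.1 m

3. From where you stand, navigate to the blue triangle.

turn left 172°, forward 8.8 m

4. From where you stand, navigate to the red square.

turn left 97°, forward 6.3 m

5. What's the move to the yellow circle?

turn left 3°, forward 1.9 m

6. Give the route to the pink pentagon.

turn left 143°, forward 9.5 m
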